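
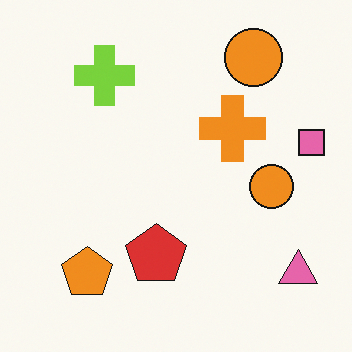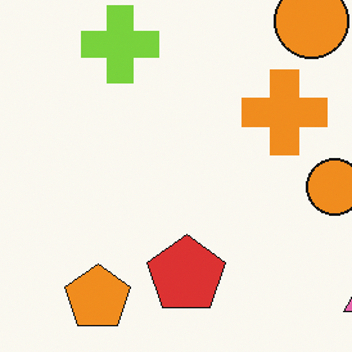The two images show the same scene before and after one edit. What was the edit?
The transformation is: cropped slightly and scaled back up.

The visible shapes are larger and the field of view is narrower; shapes near the original edges may be partly or wholly outside the frame — a crop-and-rescale.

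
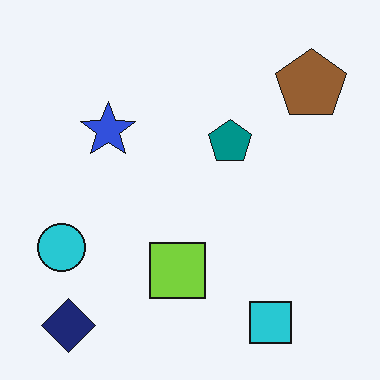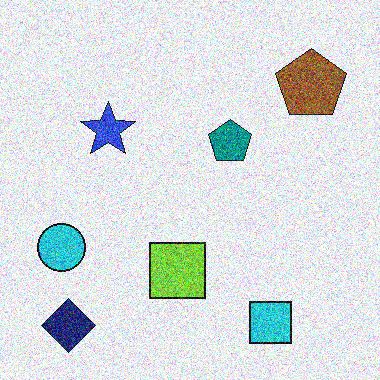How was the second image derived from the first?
This is the original image degraded with heavy additive noise.

Random speckle covers the whole image, including the flat background.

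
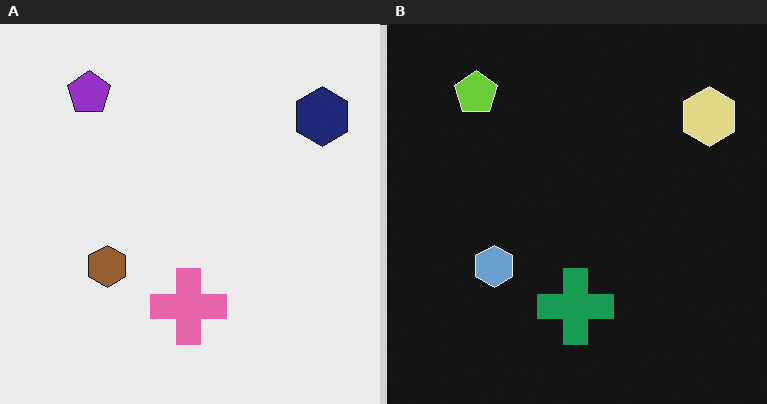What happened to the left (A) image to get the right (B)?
This is the original image color-inverted (negative).

The light background has become dark and every shape's color is its complement — a photographic negative.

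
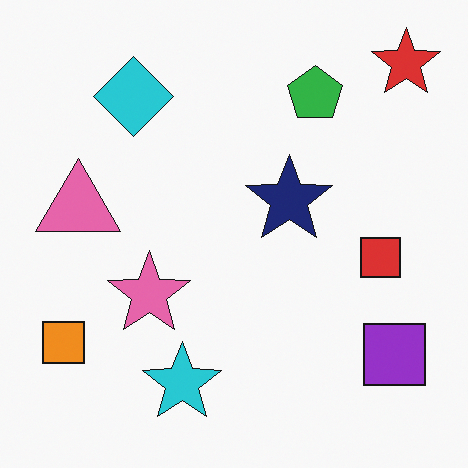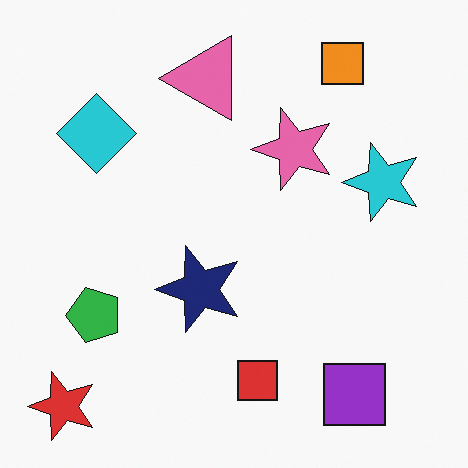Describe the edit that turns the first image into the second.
Transposed (reflected across the top-left ↔ bottom-right diagonal).

Shapes have swapped their row and column positions — what was in the top-right is now in the bottom-left — a diagonal reflection.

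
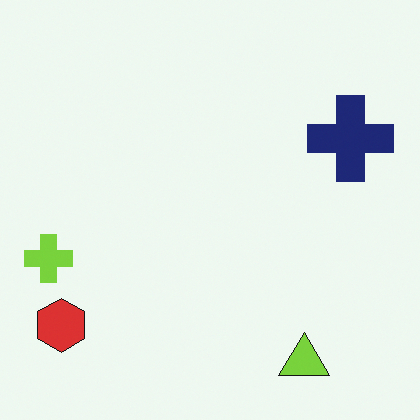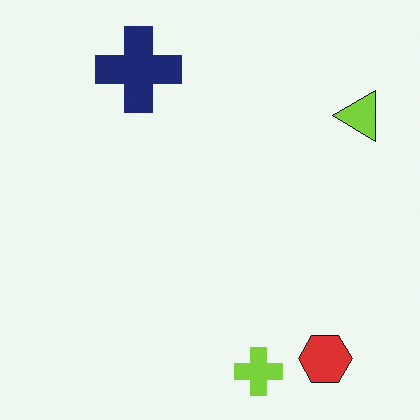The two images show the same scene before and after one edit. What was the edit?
The second image is the first rotated 90° counter-clockwise.

The red hexagon sits in the bottom-left of the first image and the bottom-right of the second — consistent with a whole-image 90° counter-clockwise rotation.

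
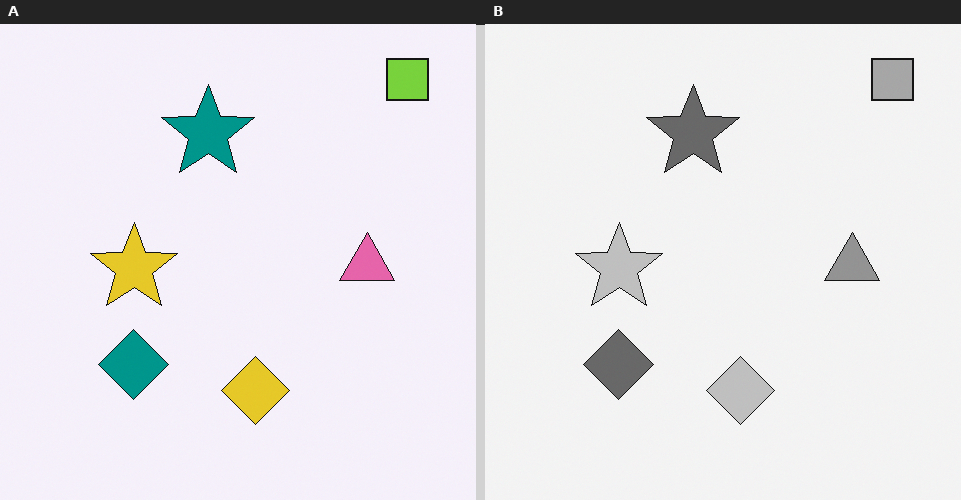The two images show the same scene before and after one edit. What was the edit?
This is the original image converted to grayscale.

All color is removed — every shape is now a shade of grey.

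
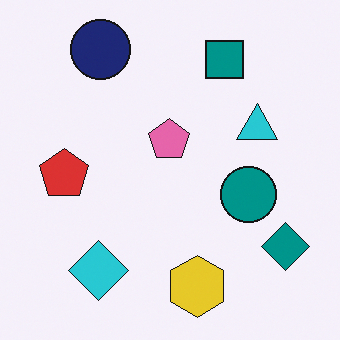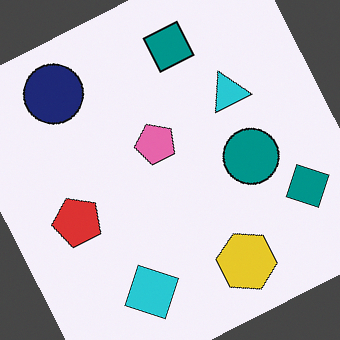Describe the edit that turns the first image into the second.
It was rotated counter-clockwise by a clearly visible amount.

Every shape is tilted by the same angle and the image corners show triangular fill wedges — a whole-image rotation by a non-right angle.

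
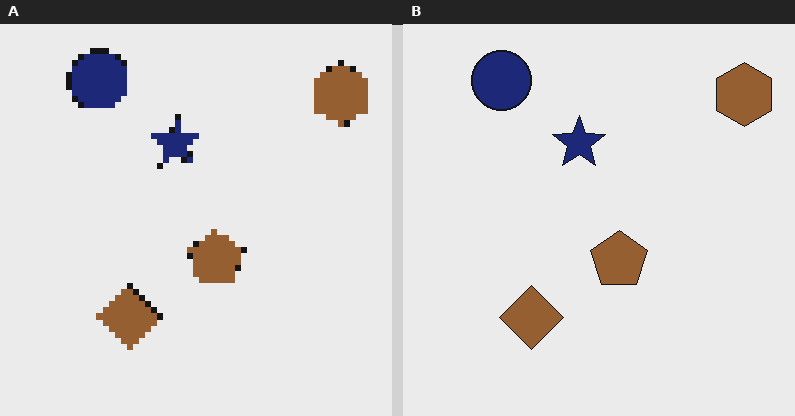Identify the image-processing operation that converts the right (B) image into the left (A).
This is the original image pixelated into visible square blocks.

Shapes are reduced to large square blocks; fine edges and outlines are lost — a downscale-then-upscale (mosaic) effect.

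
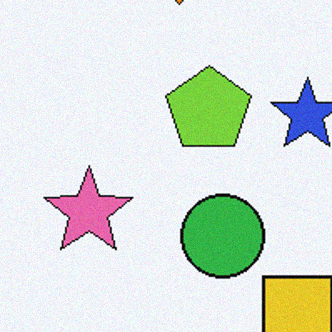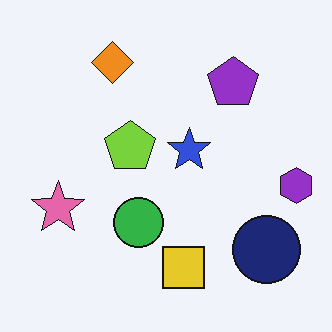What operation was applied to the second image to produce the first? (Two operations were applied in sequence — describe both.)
The first image is the second cropped to a noticeably smaller region and rescaled, then degraded with light additive noise.

The visible shapes are larger and the field of view is narrower; shapes near the original edges may be partly or wholly outside the frame — a crop-and-rescale. Random speckle covers the whole image, including the flat background.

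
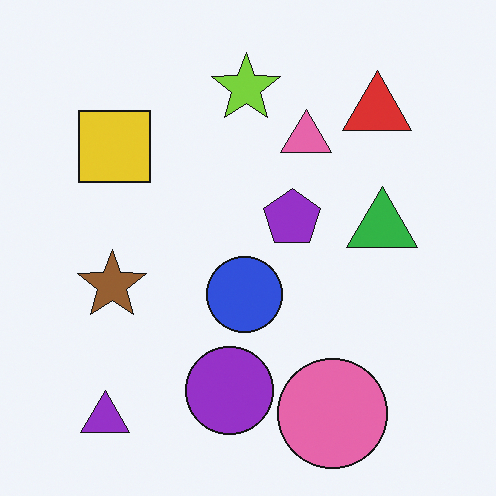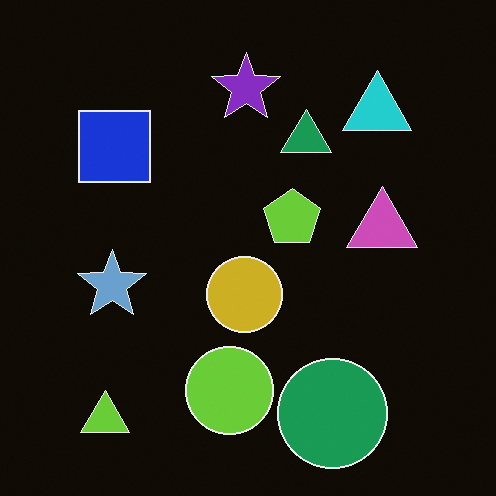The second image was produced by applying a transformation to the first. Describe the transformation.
This is the original image color-inverted (negative).

The light background has become dark and every shape's color is its complement — a photographic negative.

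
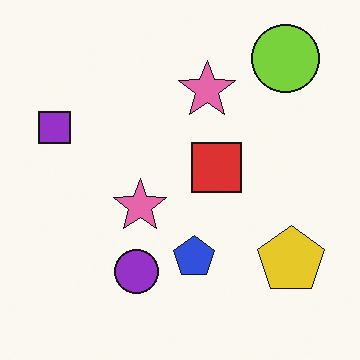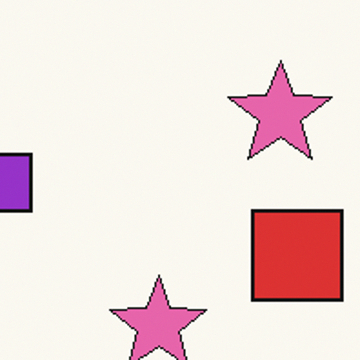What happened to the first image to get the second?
This is the original image cropped to a noticeably smaller region and rescaled.

The visible shapes are larger and the field of view is narrower; shapes near the original edges may be partly or wholly outside the frame — a crop-and-rescale.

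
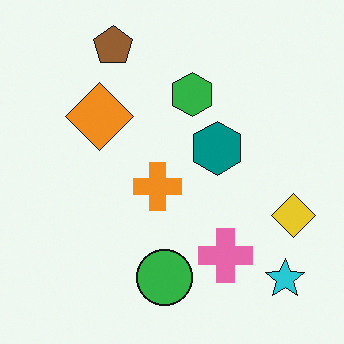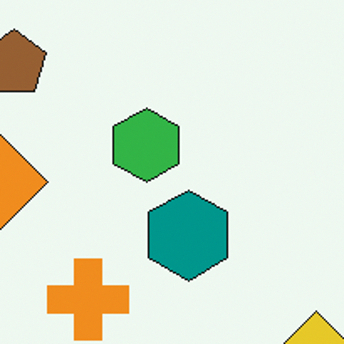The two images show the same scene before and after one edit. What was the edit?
Cropped tightly and scaled back up.

The visible shapes are larger and the field of view is narrower; shapes near the original edges may be partly or wholly outside the frame — a crop-and-rescale.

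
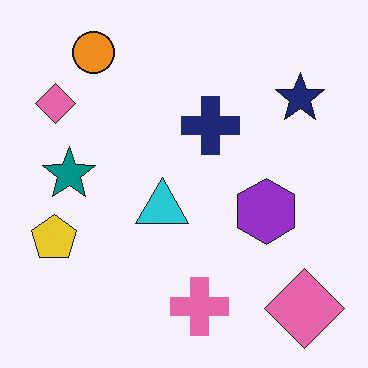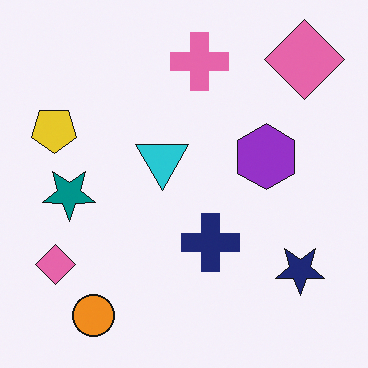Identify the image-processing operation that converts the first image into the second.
The transformation is: flipped vertically (top ↔ bottom).

The orange circle is in the top-left of the first image and the bottom-left of the second — shapes on opposite sides of the horizontal midline have swapped in a mirror flip.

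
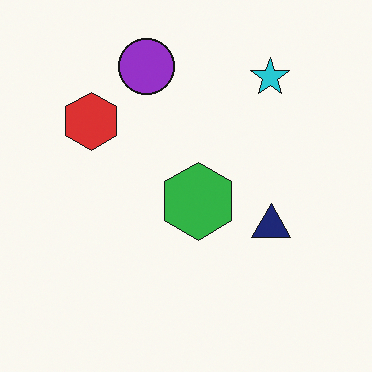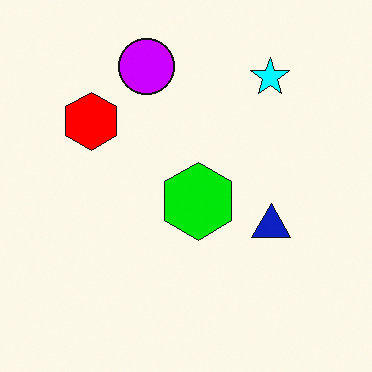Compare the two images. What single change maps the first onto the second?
The second image is the first made much more vivid (saturation change).

All colors are more vivid — a global saturation change.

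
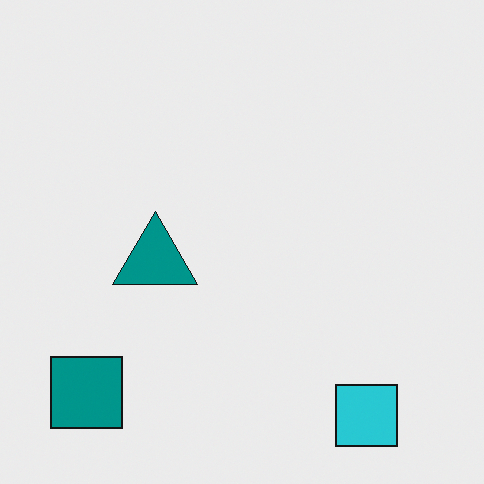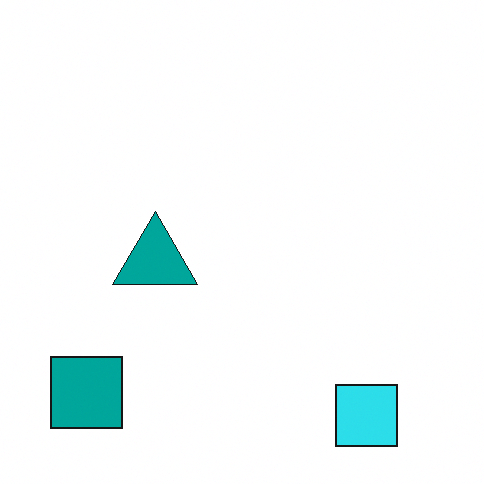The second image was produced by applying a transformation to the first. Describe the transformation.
Brightened a little.

Every pixel — background and shapes alike — is uniformly brightened.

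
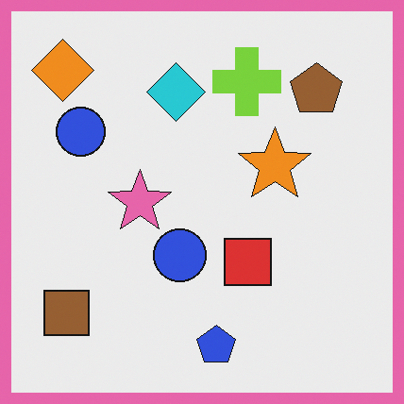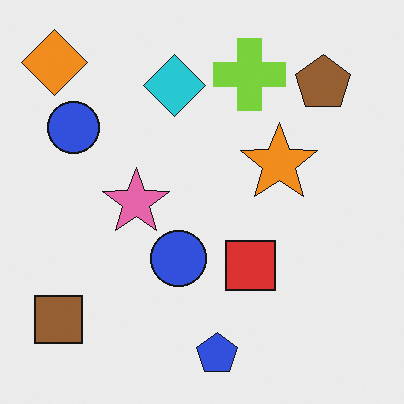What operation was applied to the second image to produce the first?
This is the original image framed with a pink border.

A solid pink frame runs around the edge of the first image, with the content slightly shrunk inside it.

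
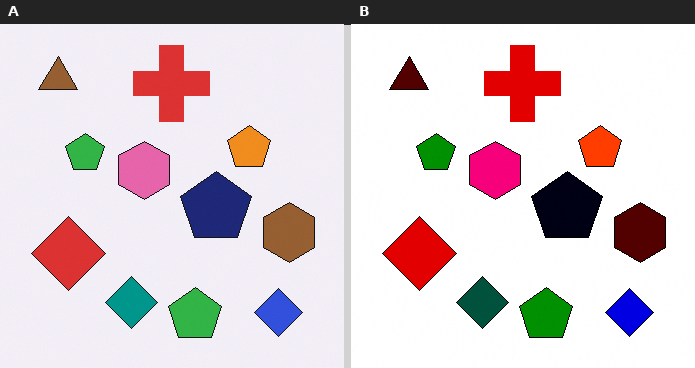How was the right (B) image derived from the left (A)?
This is the original image boosted in contrast.

Tones are pushed away from mid-grey across the whole image — a global contrast change.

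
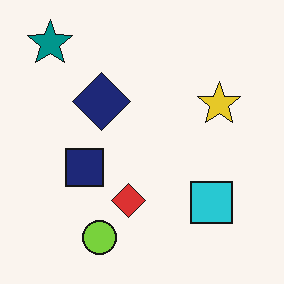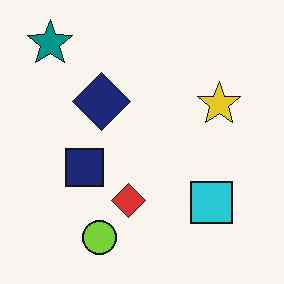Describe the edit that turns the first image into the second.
The transformation is: JPEG-compressed with visible artifacts.

Blocky 8×8 compression artifacts appear around shape edges and the flat background shows ringing — characteristic JPEG degradation.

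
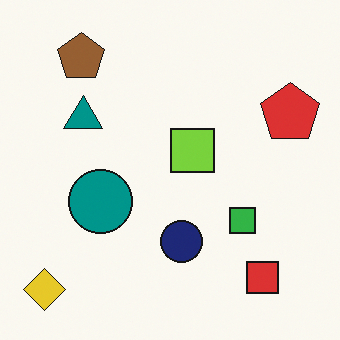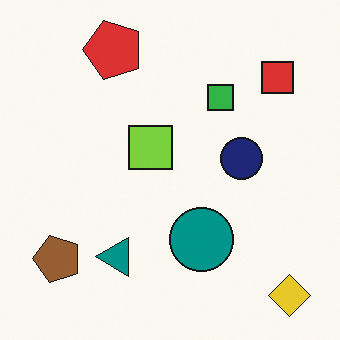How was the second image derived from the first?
This is the original image rotated 90° counter-clockwise.

The yellow diamond sits in the bottom-left of the first image and the bottom-right of the second — consistent with a whole-image 90° counter-clockwise rotation.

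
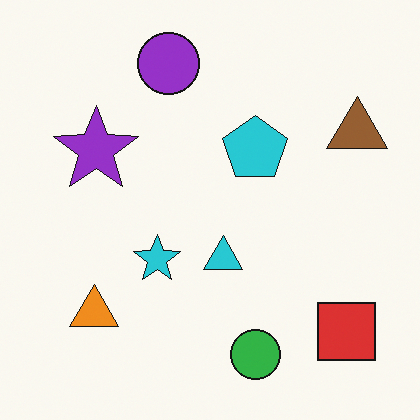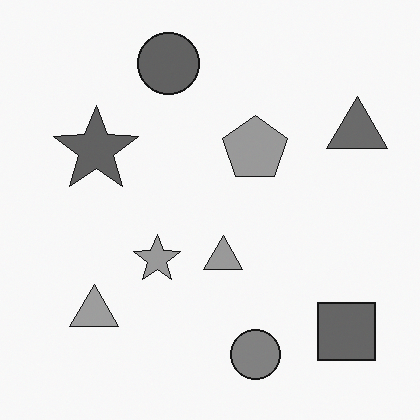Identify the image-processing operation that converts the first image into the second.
It was converted to grayscale.

All color is removed — every shape is now a shade of grey.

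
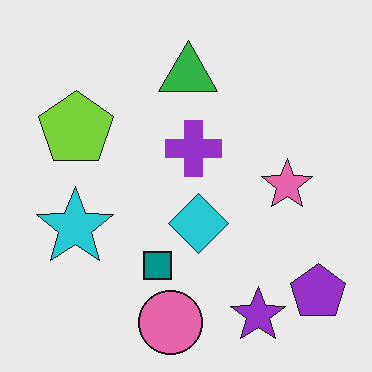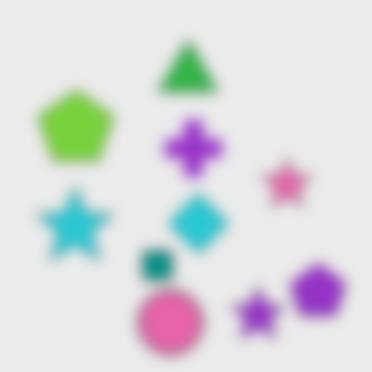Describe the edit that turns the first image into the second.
The second image is the first heavily blurred.

Shape edges and outlines are uniformly softened across the whole image.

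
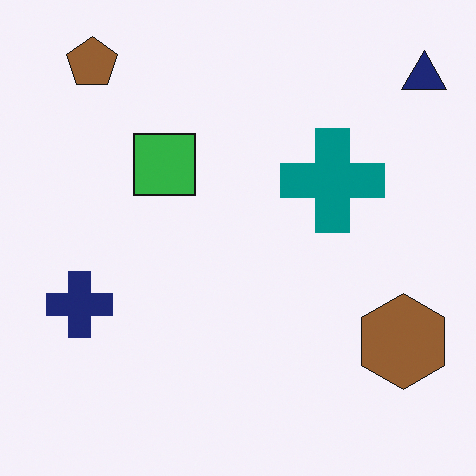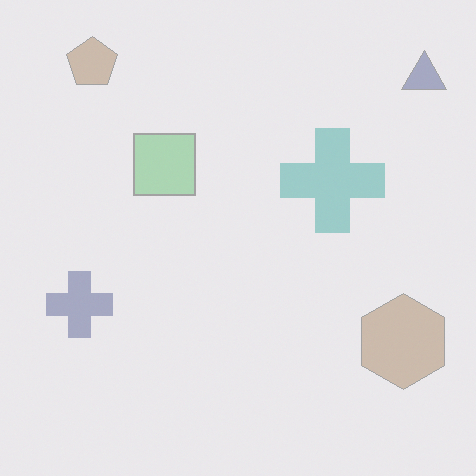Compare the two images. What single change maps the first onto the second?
The transformation is: washed out (contrast reduced).

Tones are pushed toward mid-grey across the whole image — a global contrast change.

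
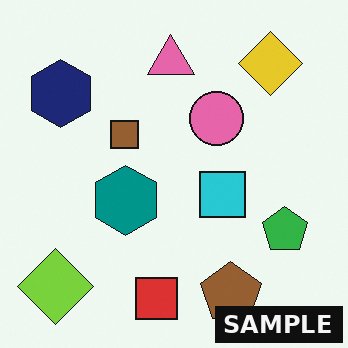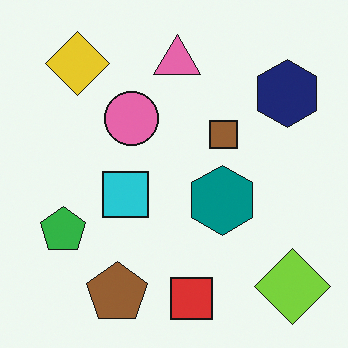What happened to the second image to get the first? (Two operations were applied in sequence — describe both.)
This is the original image flipped horizontally (left ↔ right), then watermarked with the text "SAMPLE" in the lower-right corner.

The lime diamond is in the bottom-right of the second image and the bottom-left of the first — shapes on opposite sides of the vertical midline have swapped in a mirror flip. A dark label reading "SAMPLE" appears in the lower-right corner.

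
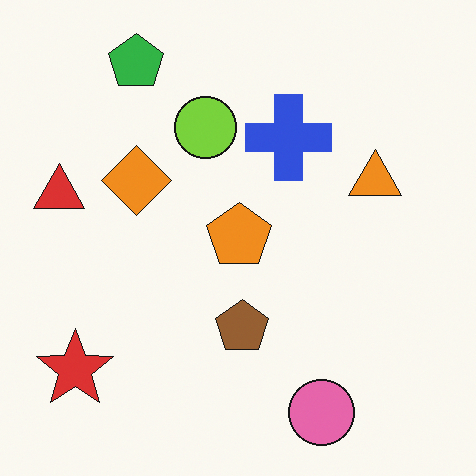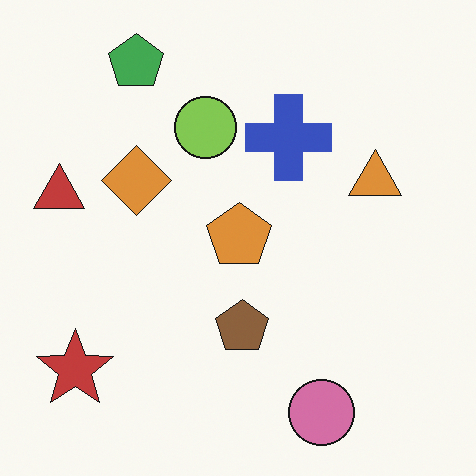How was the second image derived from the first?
The second image is the first slightly desaturated.

All colors are more muted and greyish — a global saturation change.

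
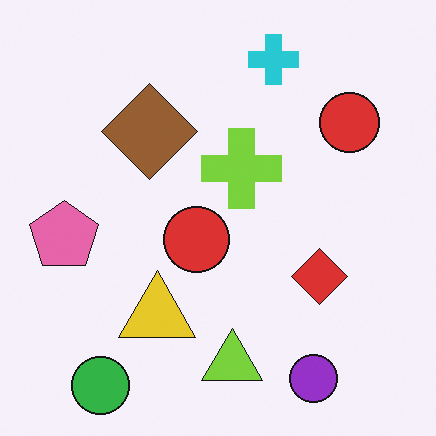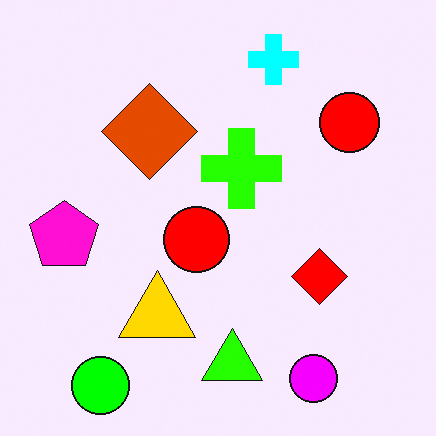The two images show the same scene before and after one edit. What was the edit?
The image was heavily oversaturated.

All colors are more vivid — a global saturation change.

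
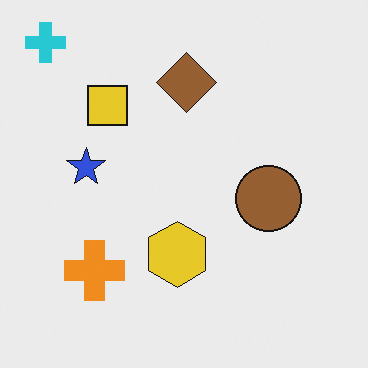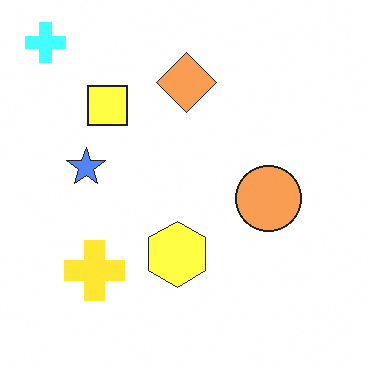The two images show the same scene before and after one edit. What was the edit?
The image was substantially brightened.

Every pixel — background and shapes alike — is uniformly brightened.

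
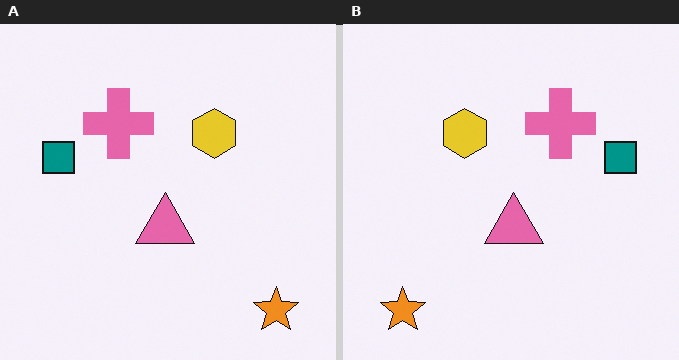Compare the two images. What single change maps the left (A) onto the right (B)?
The image was flipped horizontally (left ↔ right).

The teal square is in the left of the left (A) image and the right of the right (B) — shapes on opposite sides of the vertical midline have swapped in a mirror flip.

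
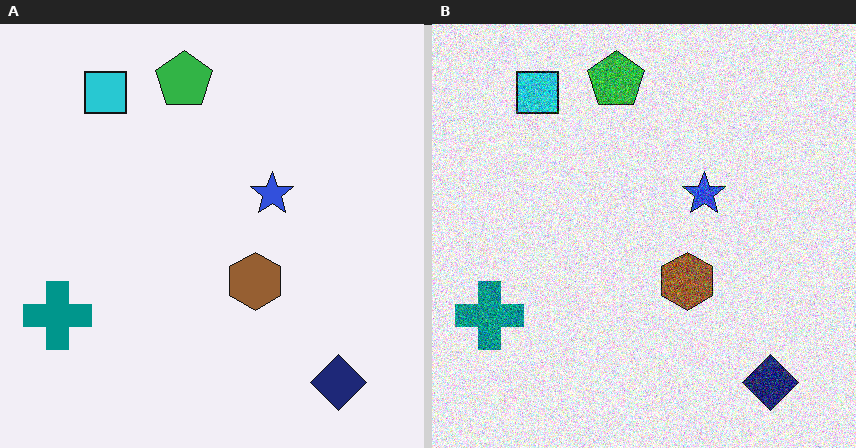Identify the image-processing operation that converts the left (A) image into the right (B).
Degraded with heavy additive noise.

Random speckle covers the whole image, including the flat background.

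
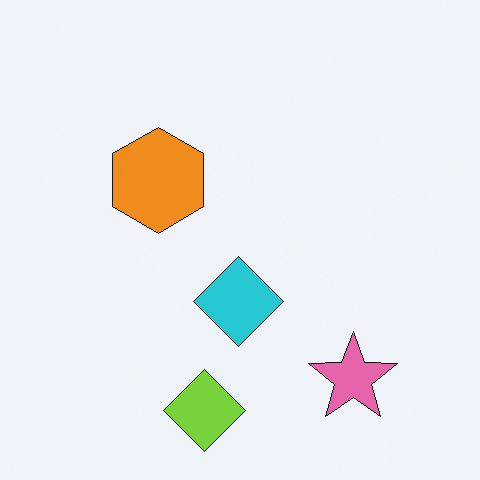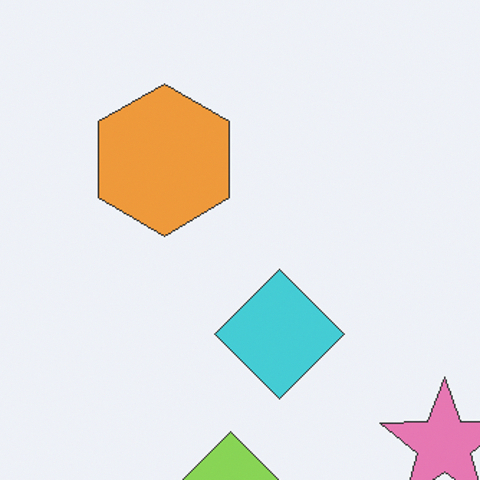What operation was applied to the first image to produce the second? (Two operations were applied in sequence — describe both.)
Cropped to a modestly smaller region and rescaled, then given slightly reduced contrast.

The visible shapes are larger and the field of view is narrower; shapes near the original edges may be partly or wholly outside the frame — a crop-and-rescale. Tones are pushed toward mid-grey across the whole image — a global contrast change.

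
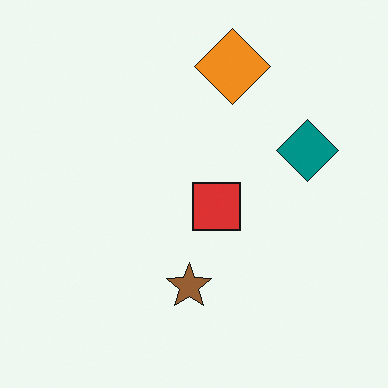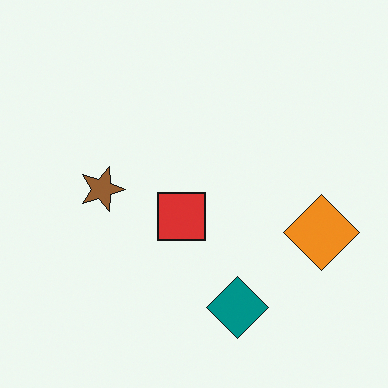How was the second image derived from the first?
Rotated 90° clockwise.

The orange diamond sits in the top of the first image and the right of the second — consistent with a whole-image 90° clockwise rotation.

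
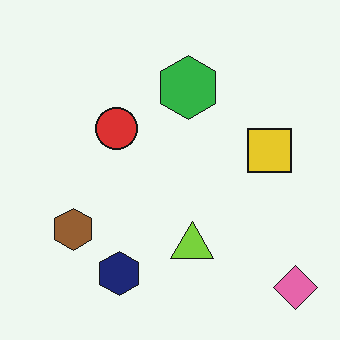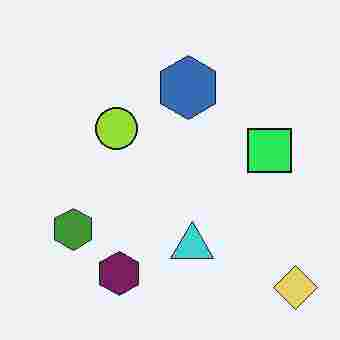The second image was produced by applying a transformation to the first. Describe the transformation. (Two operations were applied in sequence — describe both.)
The transformation is: hue-shifted through roughly a third of the color wheel, then degraded with heavy JPEG compression.

Every shape's color has rotated by the same amount around the hue wheel — a uniform hue shift. Blocky 8×8 compression artifacts appear around shape edges and the flat background shows ringing — characteristic JPEG degradation.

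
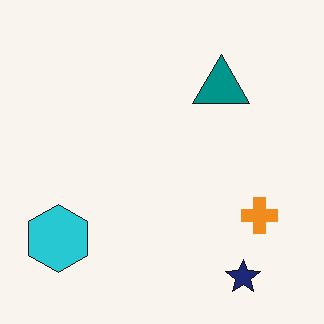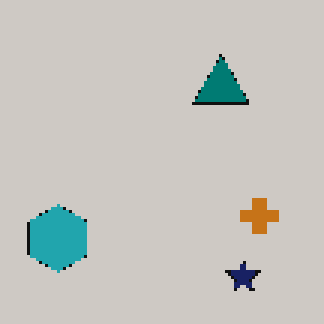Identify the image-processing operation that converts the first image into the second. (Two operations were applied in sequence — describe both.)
Darkened a little, then lightly pixelated (a mild mosaic effect).

Every pixel — background and shapes alike — is uniformly darkened. Shapes are reduced to large square blocks; fine edges and outlines are lost — a downscale-then-upscale (mosaic) effect.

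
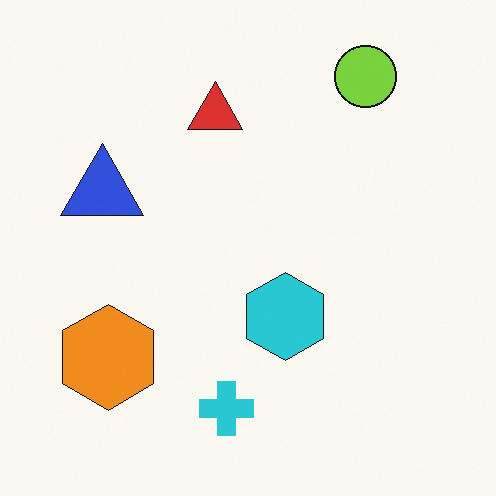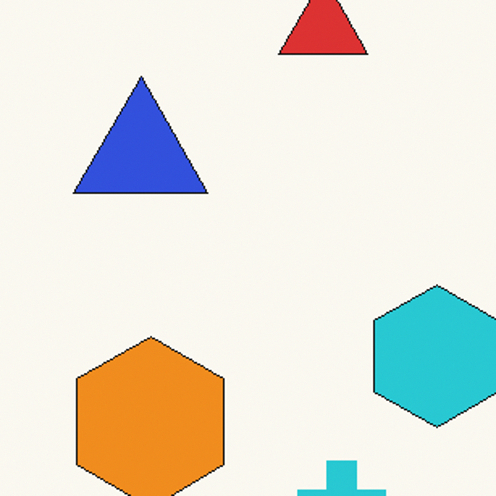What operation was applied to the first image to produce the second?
The second image is the first cropped to a noticeably smaller region and rescaled.

The visible shapes are larger and the field of view is narrower; shapes near the original edges may be partly or wholly outside the frame — a crop-and-rescale.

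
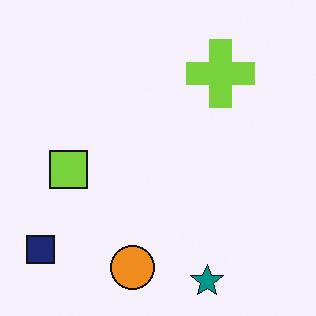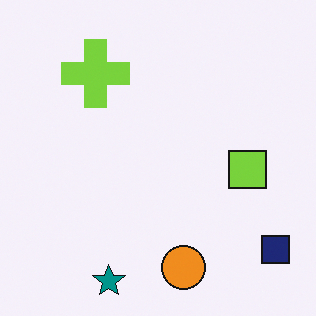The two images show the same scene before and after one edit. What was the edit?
This is the original image flipped horizontally (left ↔ right).

The navy square is in the bottom-left of the first image and the bottom-right of the second — shapes on opposite sides of the vertical midline have swapped in a mirror flip.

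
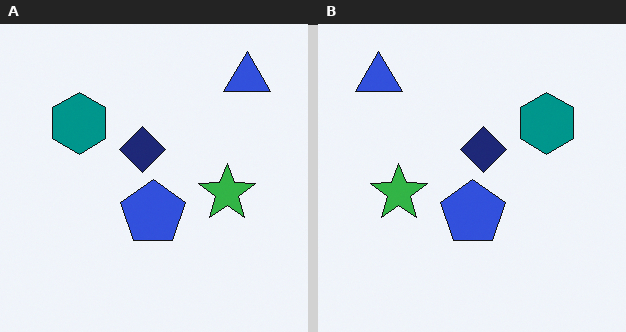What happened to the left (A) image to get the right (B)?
The right (B) image is the left (A) flipped horizontally (left ↔ right).

The blue triangle is in the top-right of the left (A) image and the top-left of the right (B) — shapes on opposite sides of the vertical midline have swapped in a mirror flip.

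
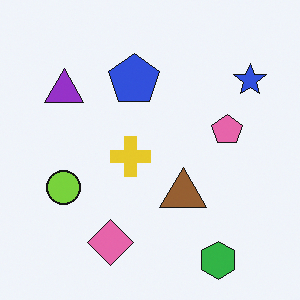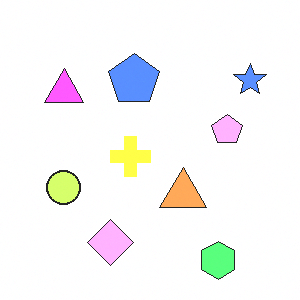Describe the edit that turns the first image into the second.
Substantially brightened.

Every pixel — background and shapes alike — is uniformly brightened.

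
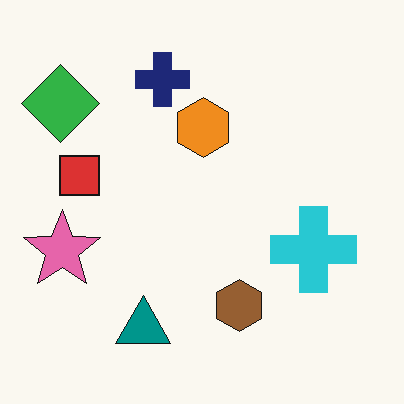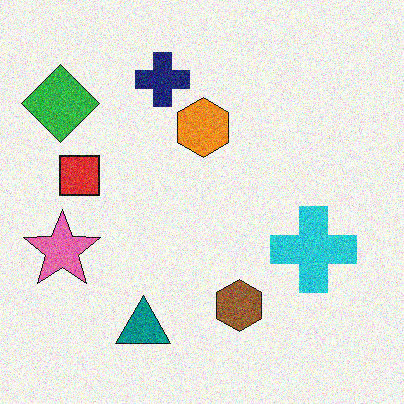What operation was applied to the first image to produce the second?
This is the original image degraded with visible gaussian noise.

Random speckle covers the whole image, including the flat background.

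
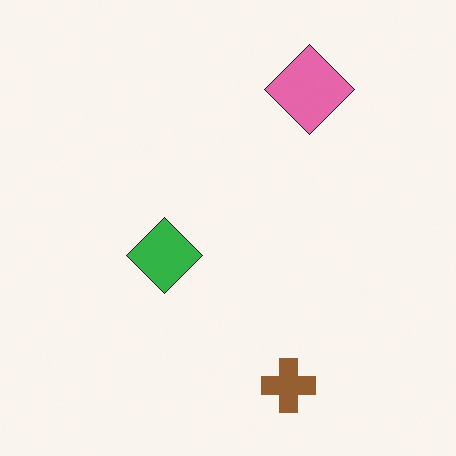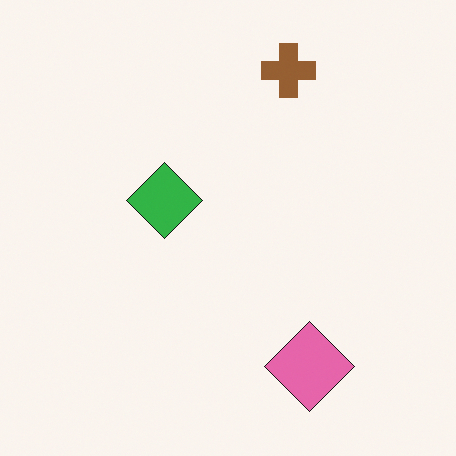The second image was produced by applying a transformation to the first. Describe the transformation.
It was flipped vertically (top ↔ bottom).

The brown cross is in the bottom of the first image and the top of the second — shapes on opposite sides of the horizontal midline have swapped in a mirror flip.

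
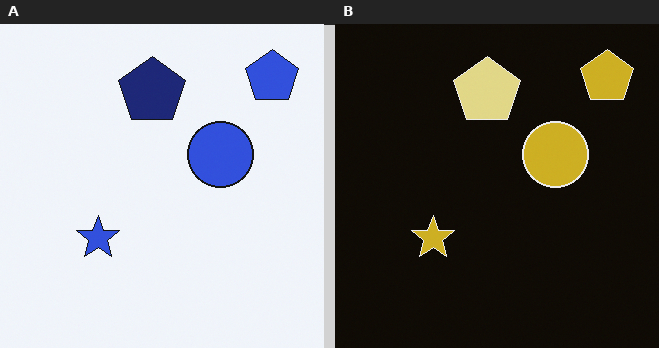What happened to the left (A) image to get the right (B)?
It was color-inverted (negative).

The light background has become dark and every shape's color is its complement — a photographic negative.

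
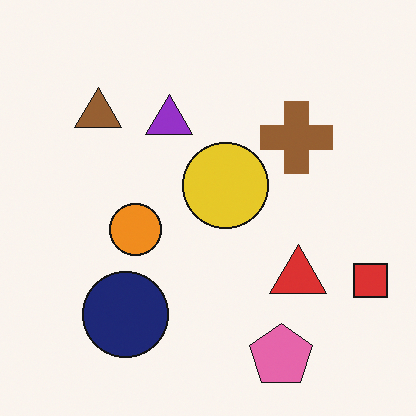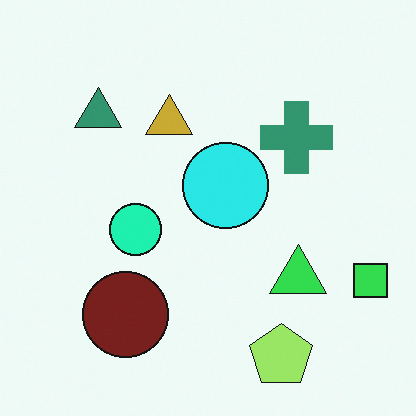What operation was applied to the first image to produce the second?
This is the original image hue-shifted noticeably.

Every shape's color has rotated by the same amount around the hue wheel — a uniform hue shift.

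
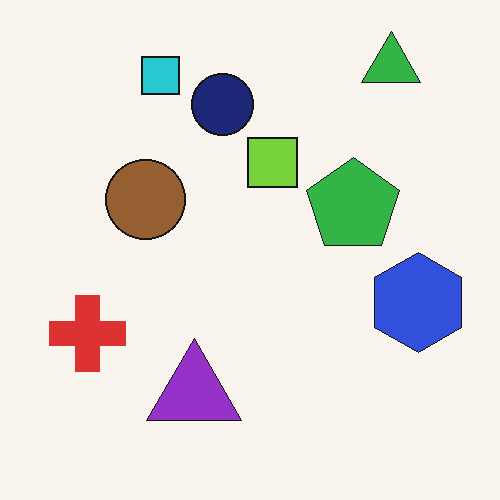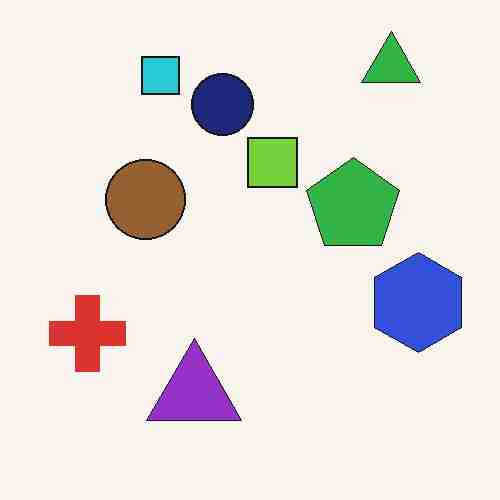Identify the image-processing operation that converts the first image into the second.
This is the original image heavily JPEG-compressed with obvious blocking artifacts.

Blocky 8×8 compression artifacts appear around shape edges and the flat background shows ringing — characteristic JPEG degradation.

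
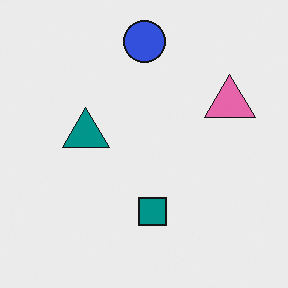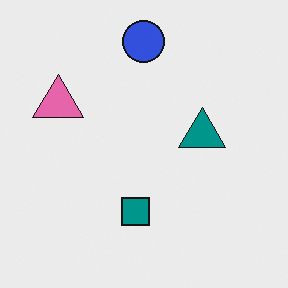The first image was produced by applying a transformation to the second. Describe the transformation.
The image was flipped horizontally (left ↔ right).

The pink triangle is in the left of the second image and the right of the first — shapes on opposite sides of the vertical midline have swapped in a mirror flip.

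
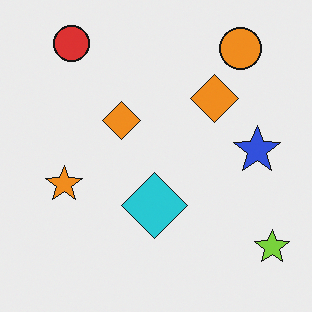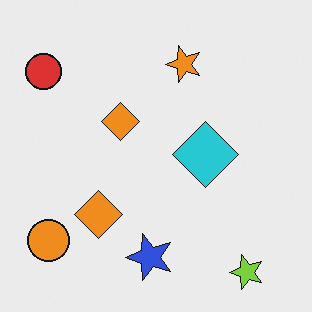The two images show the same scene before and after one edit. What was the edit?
The transformation is: transposed (reflected across the top-left ↔ bottom-right diagonal).

Shapes have swapped their row and column positions — what was in the top-right is now in the bottom-left — a diagonal reflection.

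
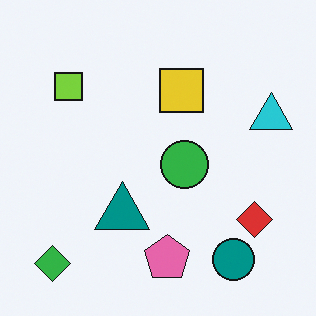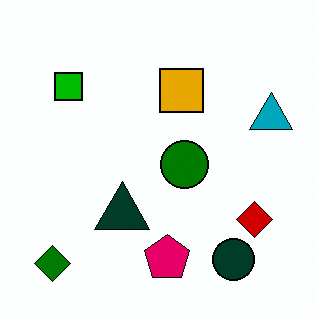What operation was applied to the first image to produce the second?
It was boosted in contrast.

Tones are pushed away from mid-grey across the whole image — a global contrast change.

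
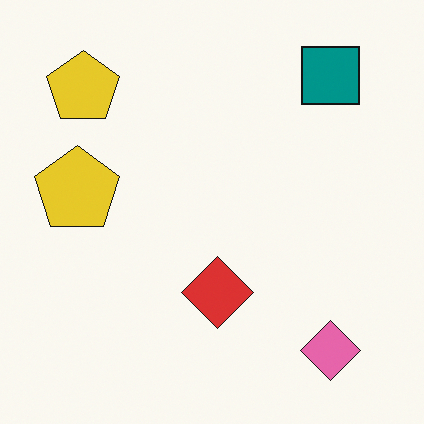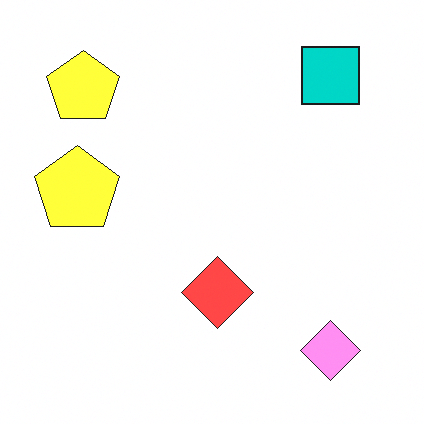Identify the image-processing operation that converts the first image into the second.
The second image is the first brightened a lot.

Every pixel — background and shapes alike — is uniformly brightened.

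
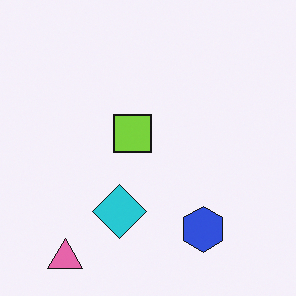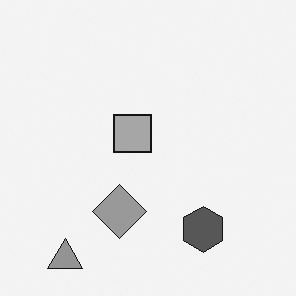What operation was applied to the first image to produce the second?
It was converted to grayscale.

All color is removed — every shape is now a shade of grey.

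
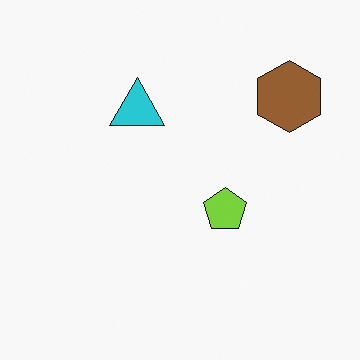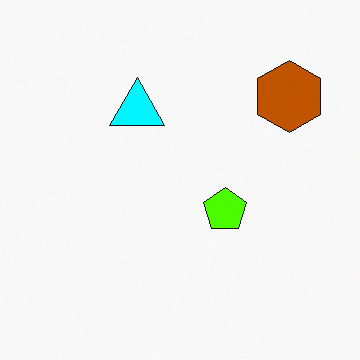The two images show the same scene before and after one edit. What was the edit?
It was heavily oversaturated.

All colors are more vivid — a global saturation change.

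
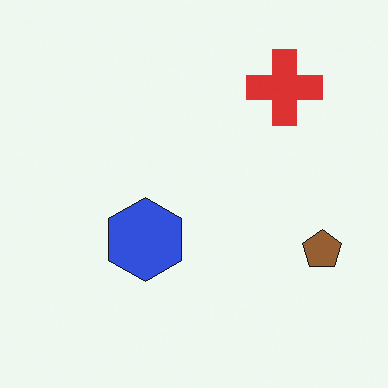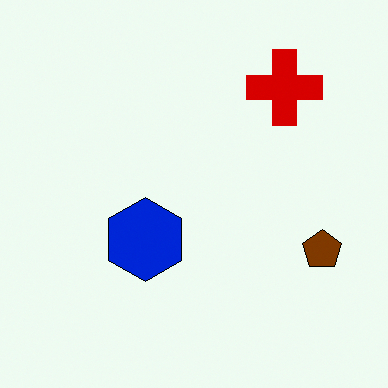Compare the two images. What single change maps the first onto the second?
It was given slightly increased contrast.

Tones are pushed away from mid-grey across the whole image — a global contrast change.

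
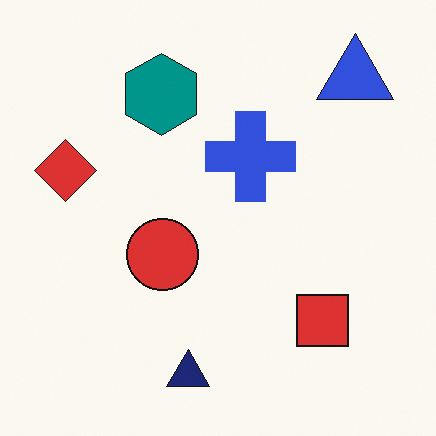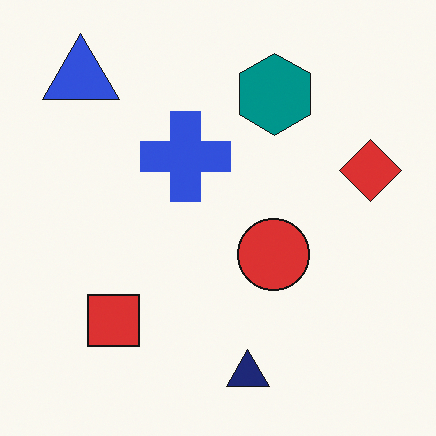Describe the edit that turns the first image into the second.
The transformation is: flipped horizontally (left ↔ right).

The red diamond is in the left of the first image and the right of the second — shapes on opposite sides of the vertical midline have swapped in a mirror flip.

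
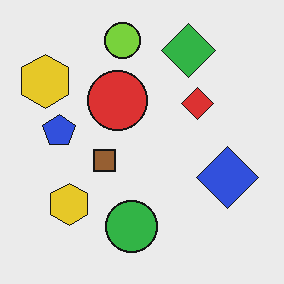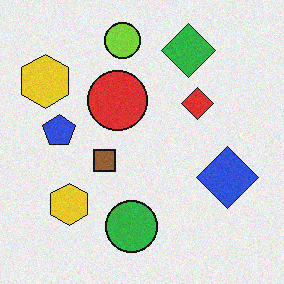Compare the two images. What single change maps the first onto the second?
Degraded with a light layer of grain.

Random speckle covers the whole image, including the flat background.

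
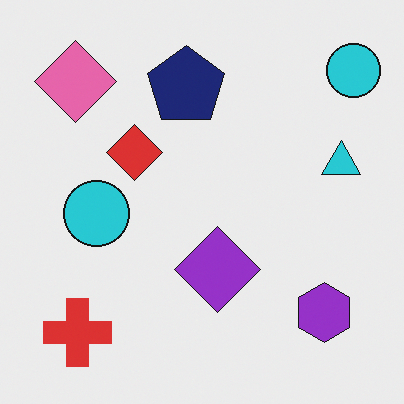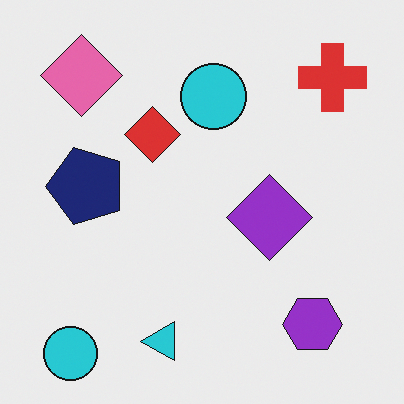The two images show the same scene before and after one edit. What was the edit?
The image was transposed (reflected across the top-left ↔ bottom-right diagonal).

Shapes have swapped their row and column positions — what was in the top-right is now in the bottom-left — a diagonal reflection.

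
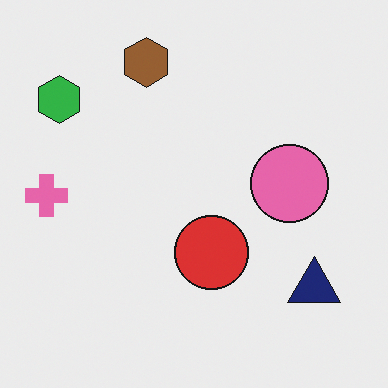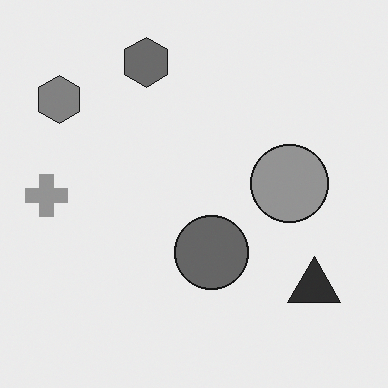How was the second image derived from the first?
The second image is the first converted to grayscale.

All color is removed — every shape is now a shade of grey.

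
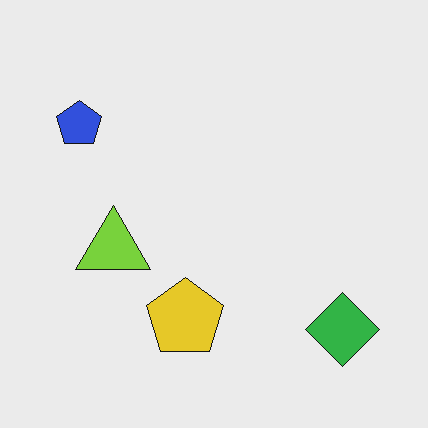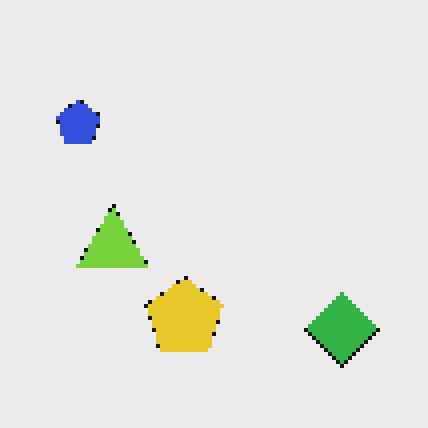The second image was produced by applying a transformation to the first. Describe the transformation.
The transformation is: mildly pixelated.

Shapes are reduced to large square blocks; fine edges and outlines are lost — a downscale-then-upscale (mosaic) effect.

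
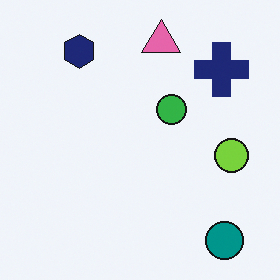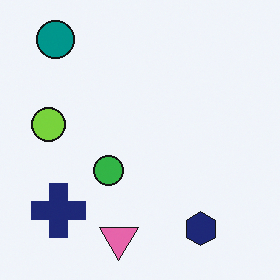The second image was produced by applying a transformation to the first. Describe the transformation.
The image was rotated 180°.

The teal circle sits in the bottom-right of the first image and the top-left of the second — consistent with a whole-image 180° rotation.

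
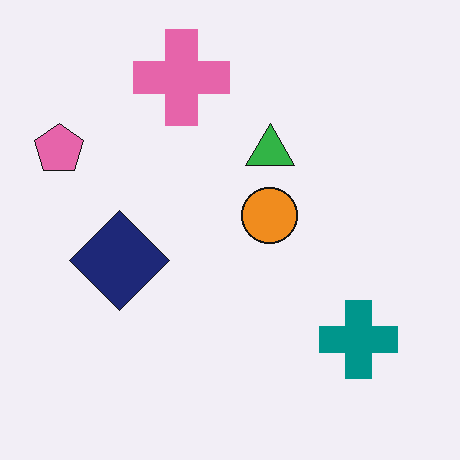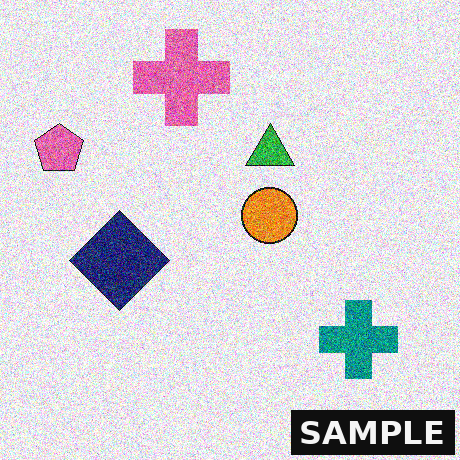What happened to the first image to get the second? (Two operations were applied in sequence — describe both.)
It was degraded with heavy additive noise, then watermarked with the text "SAMPLE" in the lower-right corner.

Random speckle covers the whole image, including the flat background. A dark label reading "SAMPLE" appears in the lower-right corner.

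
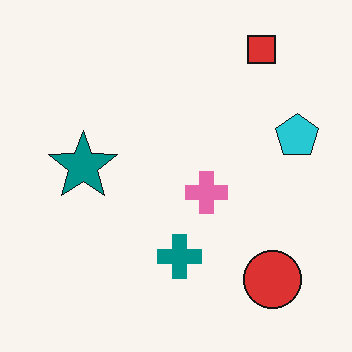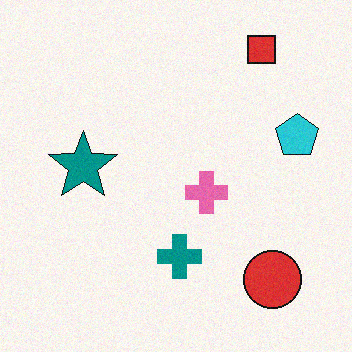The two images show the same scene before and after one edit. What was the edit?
The transformation is: degraded with a light layer of grain.

Random speckle covers the whole image, including the flat background.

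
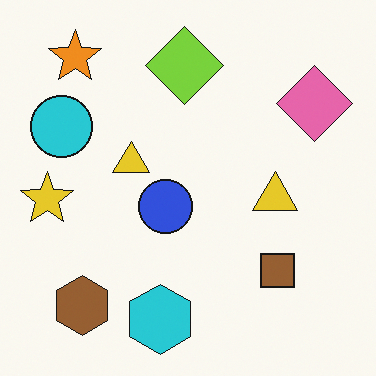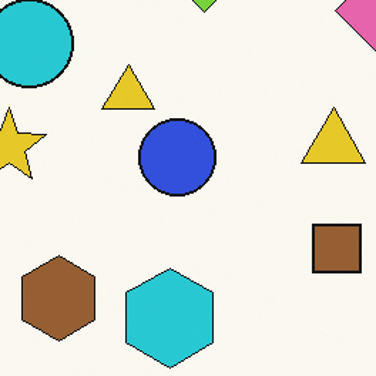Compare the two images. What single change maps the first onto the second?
The transformation is: cropped to a modestly smaller region and rescaled.

The visible shapes are larger and the field of view is narrower; shapes near the original edges may be partly or wholly outside the frame — a crop-and-rescale.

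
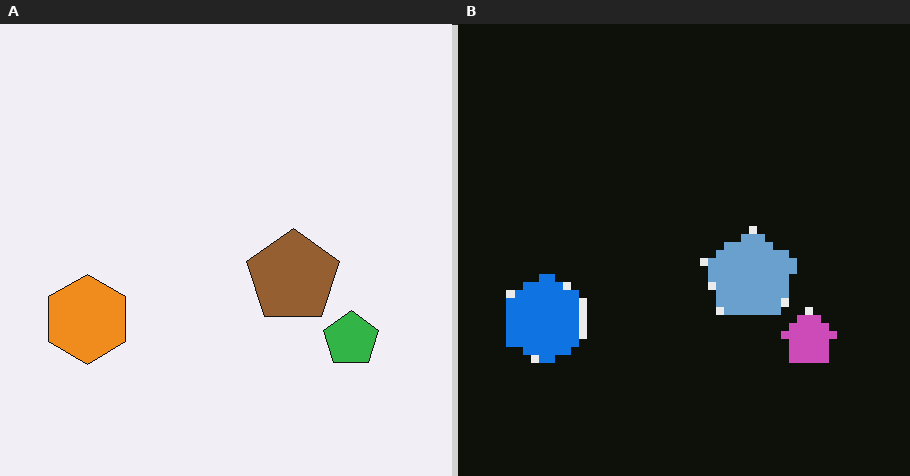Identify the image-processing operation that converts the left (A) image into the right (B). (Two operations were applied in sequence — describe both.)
It was moderately pixelated, then color-inverted (negative).

Shapes are reduced to large square blocks; fine edges and outlines are lost — a downscale-then-upscale (mosaic) effect. The light background has become dark and every shape's color is its complement — a photographic negative.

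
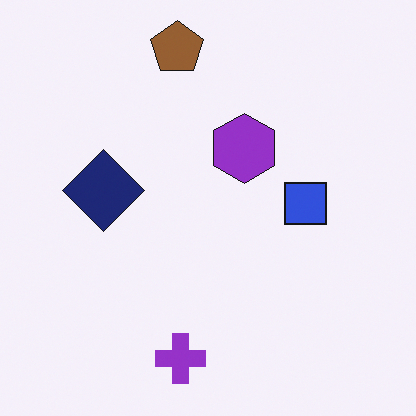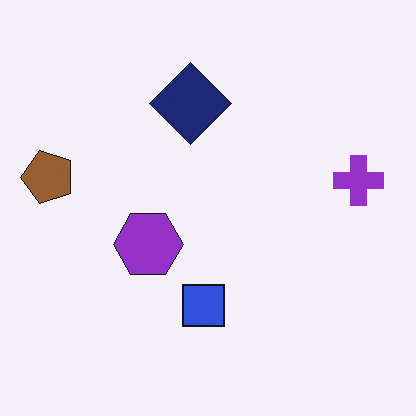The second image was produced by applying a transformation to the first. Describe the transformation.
This is the original image transposed (reflected across the top-left ↔ bottom-right diagonal).

Shapes have swapped their row and column positions — what was in the top-right is now in the bottom-left — a diagonal reflection.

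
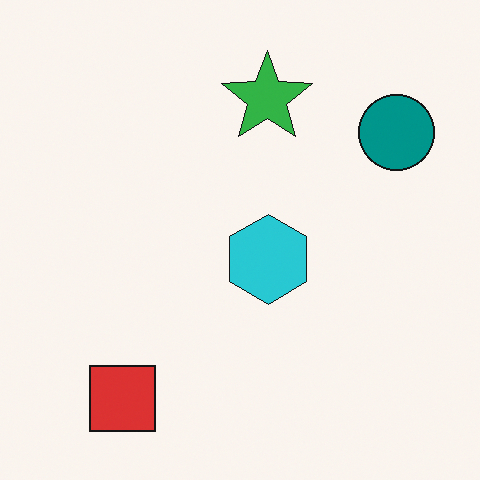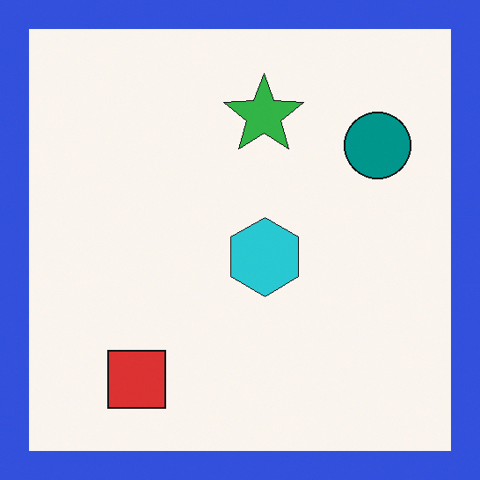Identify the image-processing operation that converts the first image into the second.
It was framed with a blue border.

A solid blue frame runs around the edge of the second image, with the content slightly shrunk inside it.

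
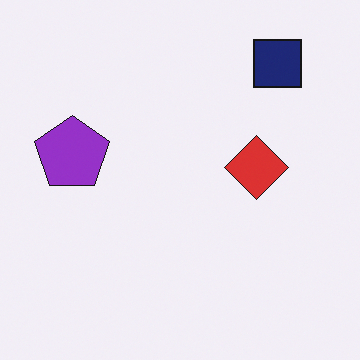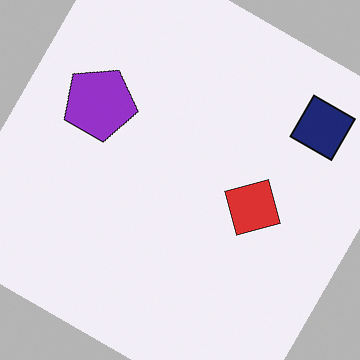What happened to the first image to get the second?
The image was rotated clockwise by a moderate amount.

Every shape is tilted by the same angle and the image corners show triangular fill wedges — a whole-image rotation by a non-right angle.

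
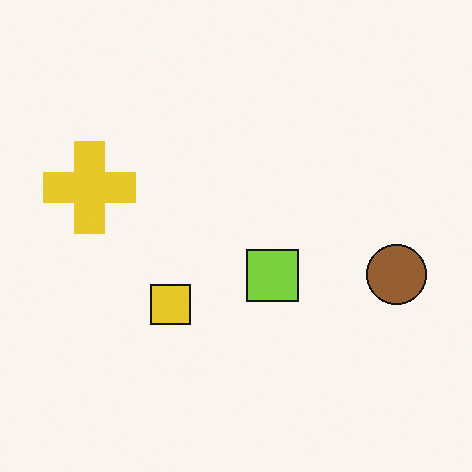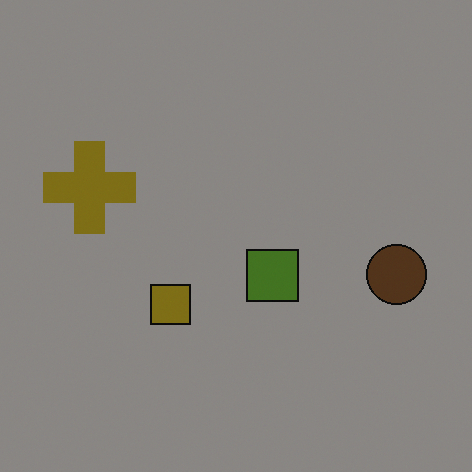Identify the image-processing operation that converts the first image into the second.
The transformation is: substantially darkened.

Every pixel — background and shapes alike — is uniformly darkened.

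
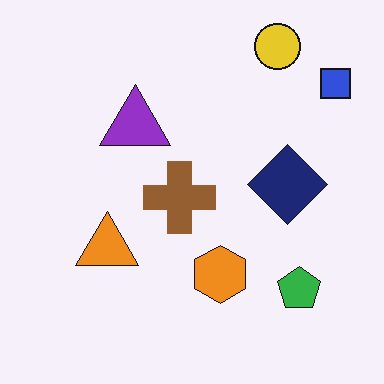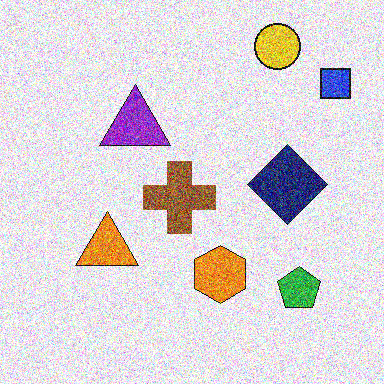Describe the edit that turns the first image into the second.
It was degraded with a thick layer of grain.

Random speckle covers the whole image, including the flat background.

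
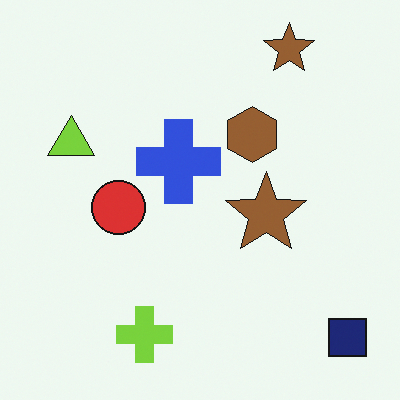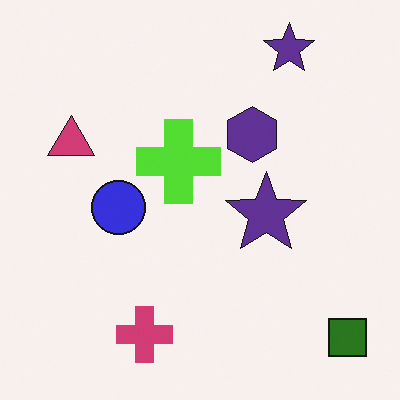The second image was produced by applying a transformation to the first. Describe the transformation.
The second image is the first hue-shifted through roughly half the color wheel.

Every shape's color has rotated by the same amount around the hue wheel — a uniform hue shift.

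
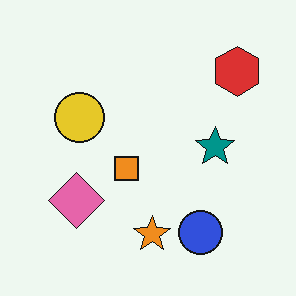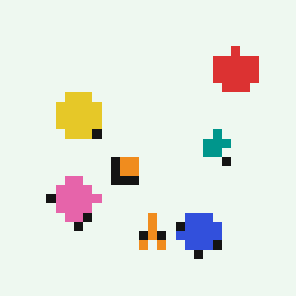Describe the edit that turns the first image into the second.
This is the original image coarsely pixelated.

Shapes are reduced to large square blocks; fine edges and outlines are lost — a downscale-then-upscale (mosaic) effect.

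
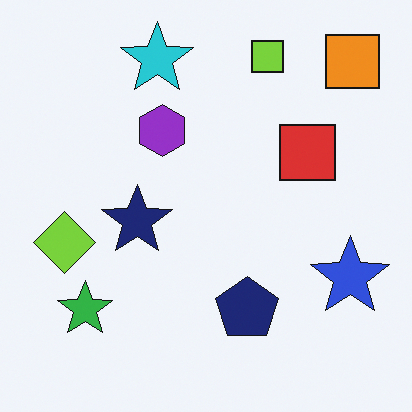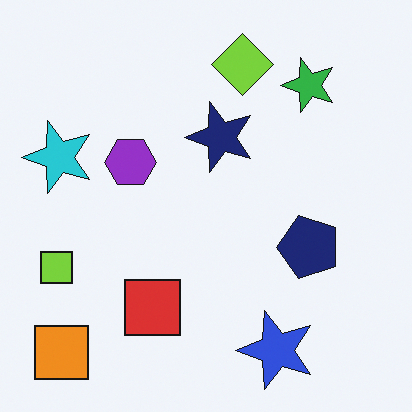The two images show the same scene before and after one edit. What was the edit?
The image was transposed (reflected across the top-left ↔ bottom-right diagonal).

Shapes have swapped their row and column positions — what was in the top-right is now in the bottom-left — a diagonal reflection.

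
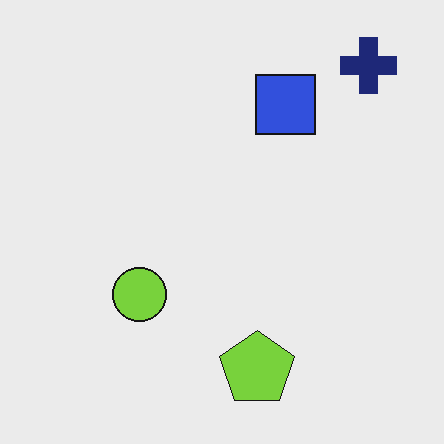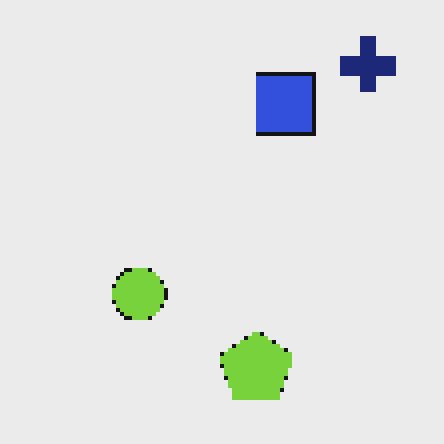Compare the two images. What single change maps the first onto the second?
Lightly pixelated (a mild mosaic effect).

Shapes are reduced to large square blocks; fine edges and outlines are lost — a downscale-then-upscale (mosaic) effect.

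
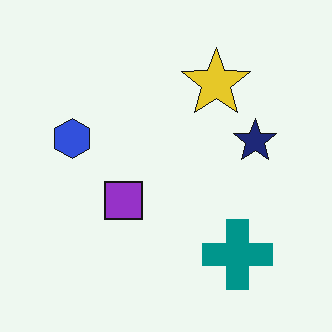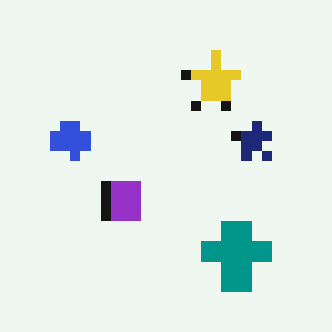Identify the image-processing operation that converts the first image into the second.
This is the original image coarsely pixelated.

Shapes are reduced to large square blocks; fine edges and outlines are lost — a downscale-then-upscale (mosaic) effect.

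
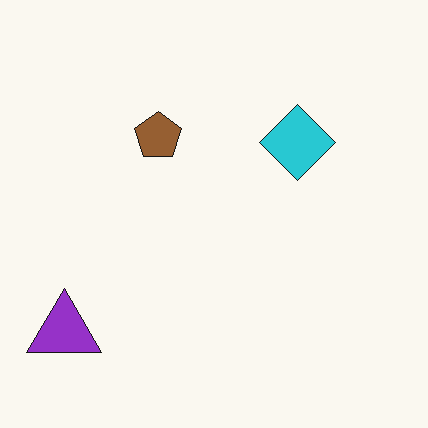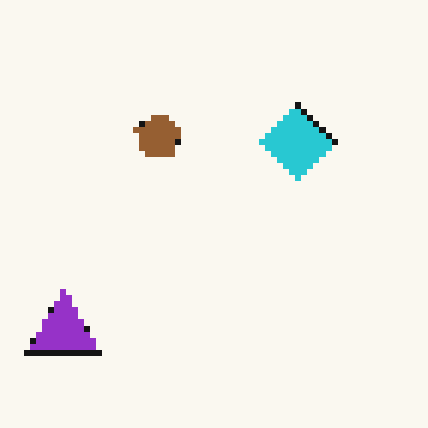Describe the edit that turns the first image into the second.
This is the original image pixelated into visible square blocks.

Shapes are reduced to large square blocks; fine edges and outlines are lost — a downscale-then-upscale (mosaic) effect.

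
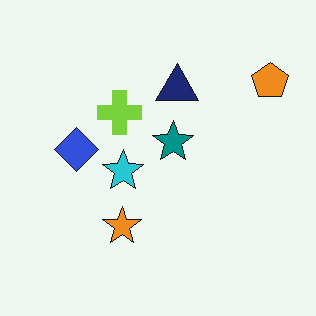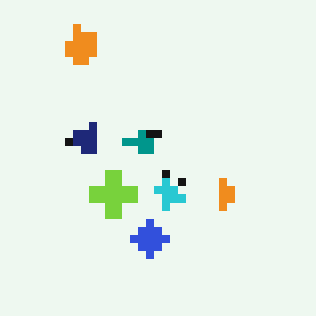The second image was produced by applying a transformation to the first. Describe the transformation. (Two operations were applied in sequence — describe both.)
Moderately pixelated, then rotated 90° counter-clockwise.

Shapes are reduced to large square blocks; fine edges and outlines are lost — a downscale-then-upscale (mosaic) effect. The orange pentagon sits in the top-right of the first image and the top-left of the second — consistent with a whole-image 90° counter-clockwise rotation.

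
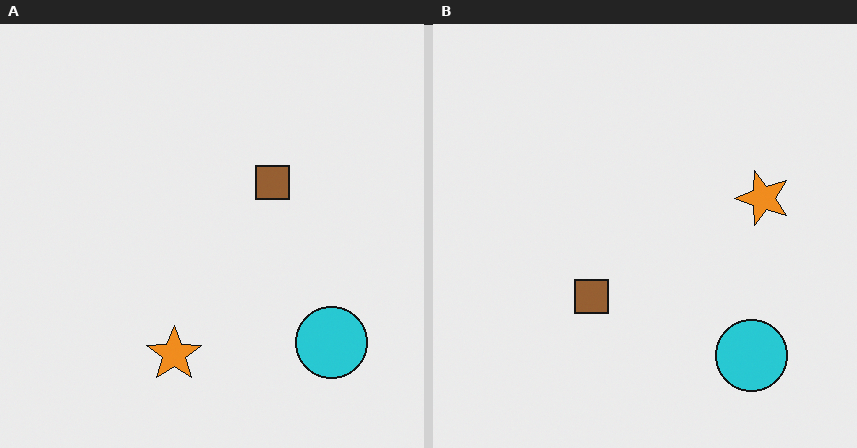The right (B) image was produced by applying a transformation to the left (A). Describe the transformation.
The right (B) image is the left (A) transposed (reflected across the top-left ↔ bottom-right diagonal).

Shapes have swapped their row and column positions — what was in the top-right is now in the bottom-left — a diagonal reflection.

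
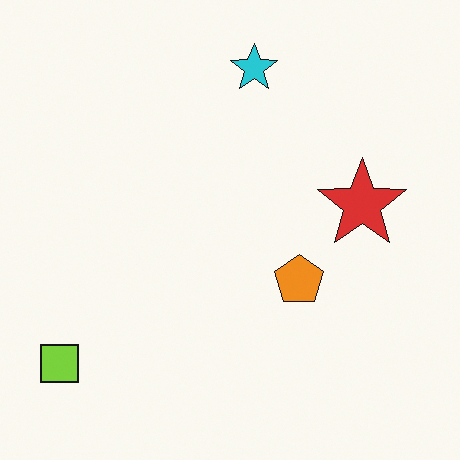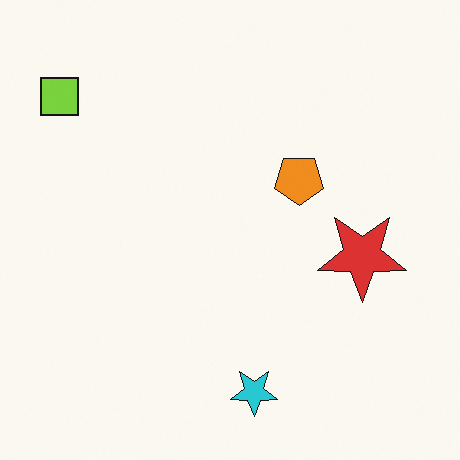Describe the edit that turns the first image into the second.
It was flipped vertically (top ↔ bottom).

The cyan star is in the top of the first image and the bottom of the second — shapes on opposite sides of the horizontal midline have swapped in a mirror flip.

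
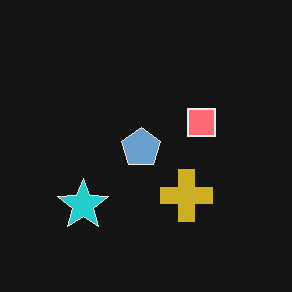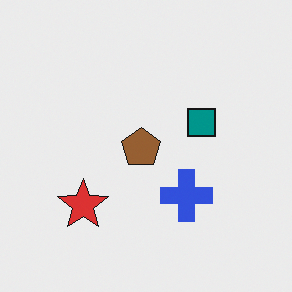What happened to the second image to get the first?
The transformation is: color-inverted (negative).

The light background has become dark and every shape's color is its complement — a photographic negative.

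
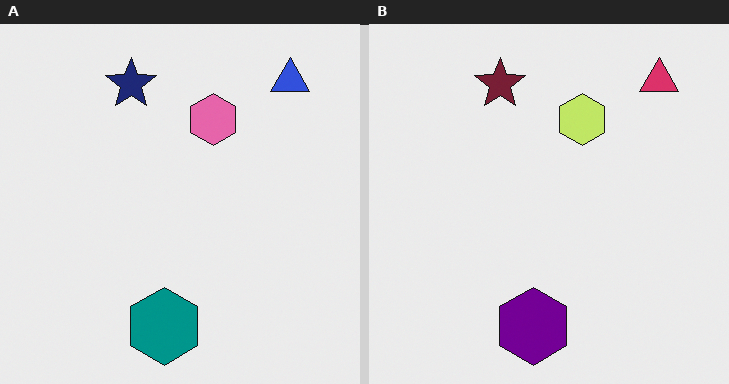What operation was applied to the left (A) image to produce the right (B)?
The right (B) image is the left (A) hue-shifted noticeably.

Every shape's color has rotated by the same amount around the hue wheel — a uniform hue shift.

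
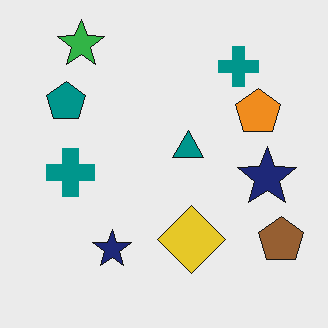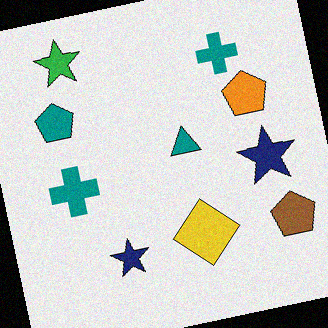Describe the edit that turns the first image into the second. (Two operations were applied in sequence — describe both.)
Rotated counter-clockwise by a slight angle, then degraded with subtle gaussian noise.

Every shape is tilted by the same angle and the image corners show triangular fill wedges — a whole-image rotation by a non-right angle. Random speckle covers the whole image, including the flat background.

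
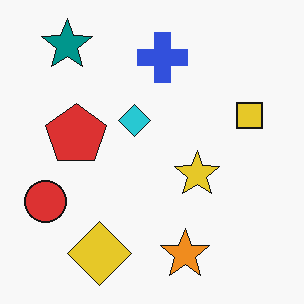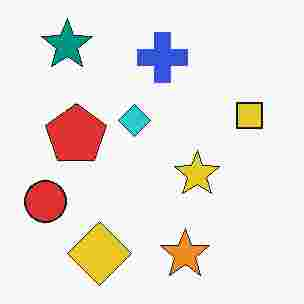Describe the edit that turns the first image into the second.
It was heavily JPEG-compressed with obvious blocking artifacts.

Blocky 8×8 compression artifacts appear around shape edges and the flat background shows ringing — characteristic JPEG degradation.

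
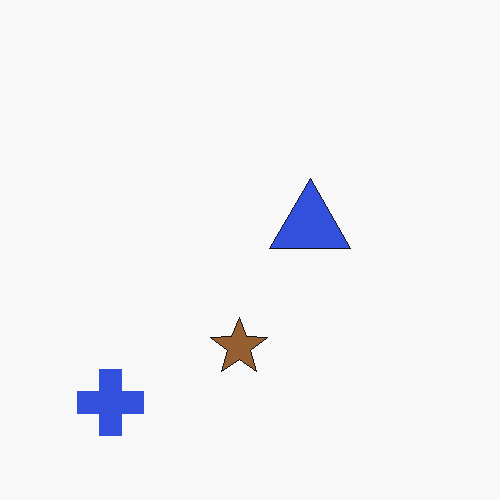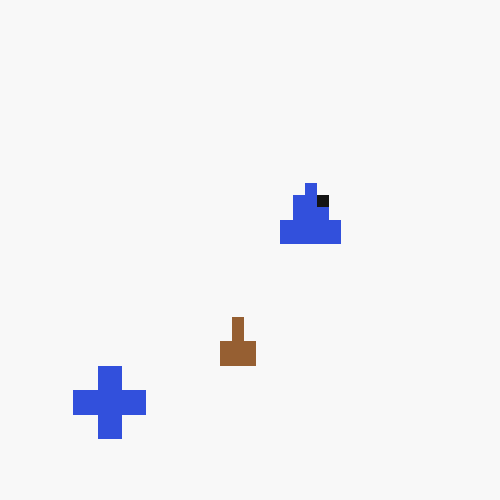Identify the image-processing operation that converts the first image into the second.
This is the original image heavily pixelated into large blocks.

Shapes are reduced to large square blocks; fine edges and outlines are lost — a downscale-then-upscale (mosaic) effect.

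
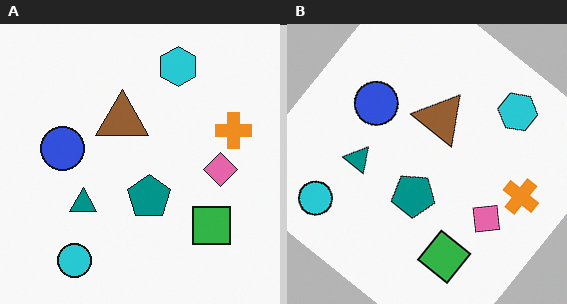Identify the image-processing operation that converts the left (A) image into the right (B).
This is the original image rotated clockwise by a large amount — several tens of degrees.

Every shape is tilted by the same angle and the image corners show triangular fill wedges — a whole-image rotation by a non-right angle.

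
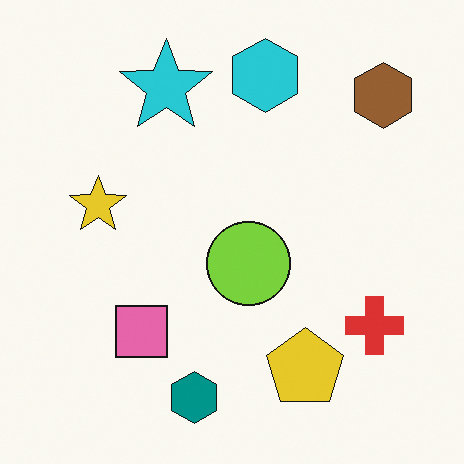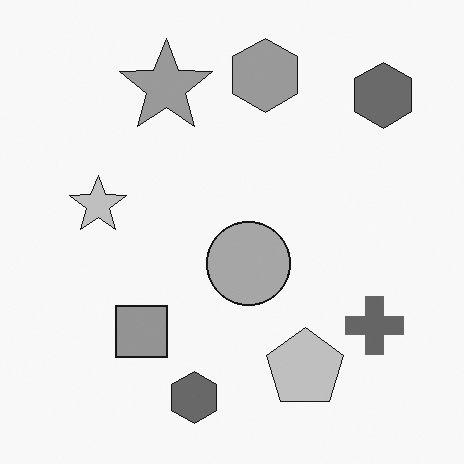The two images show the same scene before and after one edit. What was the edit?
The image was converted to grayscale.

All color is removed — every shape is now a shade of grey.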